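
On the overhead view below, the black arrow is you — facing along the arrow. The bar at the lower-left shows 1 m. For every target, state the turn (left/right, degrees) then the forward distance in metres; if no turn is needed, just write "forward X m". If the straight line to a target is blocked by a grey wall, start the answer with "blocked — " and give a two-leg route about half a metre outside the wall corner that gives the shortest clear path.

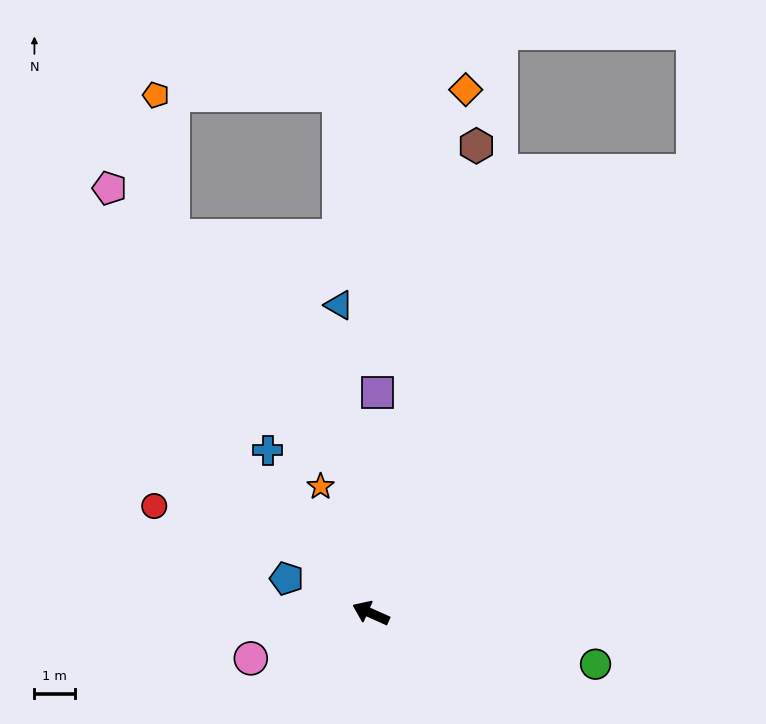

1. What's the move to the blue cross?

turn right 34°, forward 4.8 m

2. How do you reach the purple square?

turn right 68°, forward 5.5 m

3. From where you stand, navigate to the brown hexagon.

turn right 79°, forward 11.9 m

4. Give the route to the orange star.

turn right 44°, forward 3.4 m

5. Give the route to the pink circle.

turn left 45°, forward 3.2 m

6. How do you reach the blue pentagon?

forward 2.3 m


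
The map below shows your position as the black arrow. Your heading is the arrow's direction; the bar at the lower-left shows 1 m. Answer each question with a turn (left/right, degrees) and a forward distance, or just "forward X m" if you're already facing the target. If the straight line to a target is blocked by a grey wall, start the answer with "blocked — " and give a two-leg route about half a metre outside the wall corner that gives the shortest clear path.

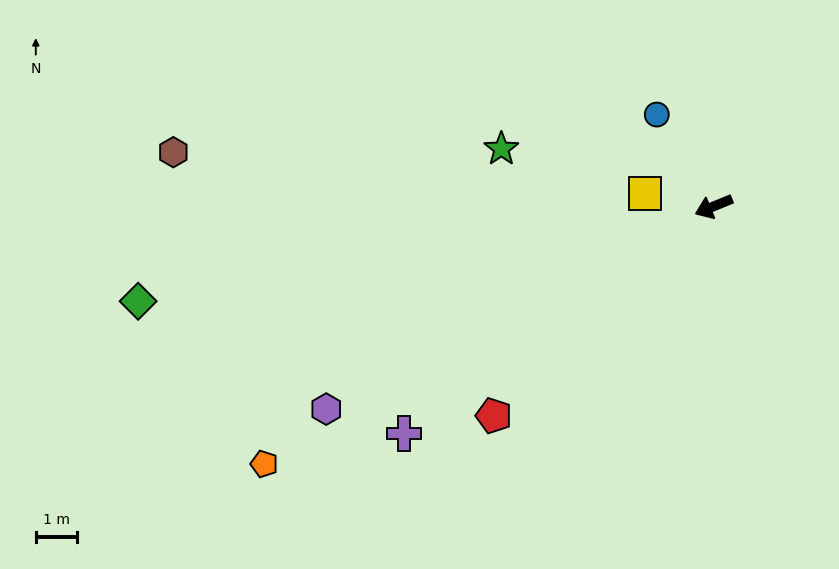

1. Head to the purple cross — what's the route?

turn left 14°, forward 9.4 m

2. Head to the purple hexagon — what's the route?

turn left 5°, forward 10.7 m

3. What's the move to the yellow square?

turn right 33°, forward 1.7 m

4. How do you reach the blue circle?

turn right 80°, forward 2.6 m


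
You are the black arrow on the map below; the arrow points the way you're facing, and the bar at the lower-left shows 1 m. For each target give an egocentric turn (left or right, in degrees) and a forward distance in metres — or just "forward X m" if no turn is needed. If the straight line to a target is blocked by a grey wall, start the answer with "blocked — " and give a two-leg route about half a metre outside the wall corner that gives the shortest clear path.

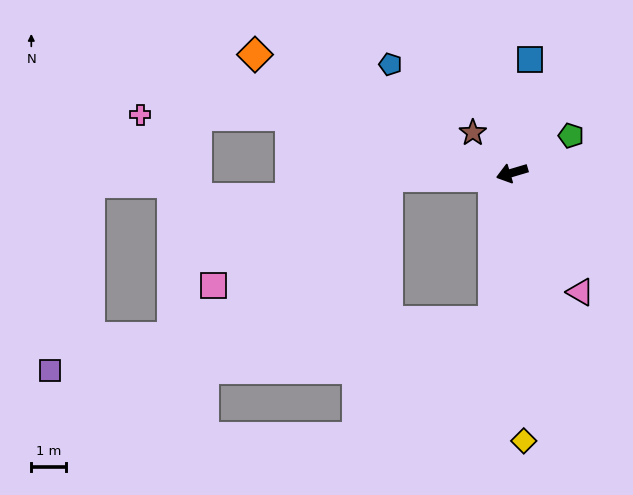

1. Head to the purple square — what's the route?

blocked — turn left 66°, forward 4.3 m, then turn right 76°, forward 12.8 m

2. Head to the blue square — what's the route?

turn right 115°, forward 3.3 m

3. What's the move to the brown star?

turn right 62°, forward 1.6 m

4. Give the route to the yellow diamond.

turn left 76°, forward 7.7 m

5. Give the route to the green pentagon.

turn right 164°, forward 2.0 m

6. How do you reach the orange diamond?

turn right 41°, forward 8.1 m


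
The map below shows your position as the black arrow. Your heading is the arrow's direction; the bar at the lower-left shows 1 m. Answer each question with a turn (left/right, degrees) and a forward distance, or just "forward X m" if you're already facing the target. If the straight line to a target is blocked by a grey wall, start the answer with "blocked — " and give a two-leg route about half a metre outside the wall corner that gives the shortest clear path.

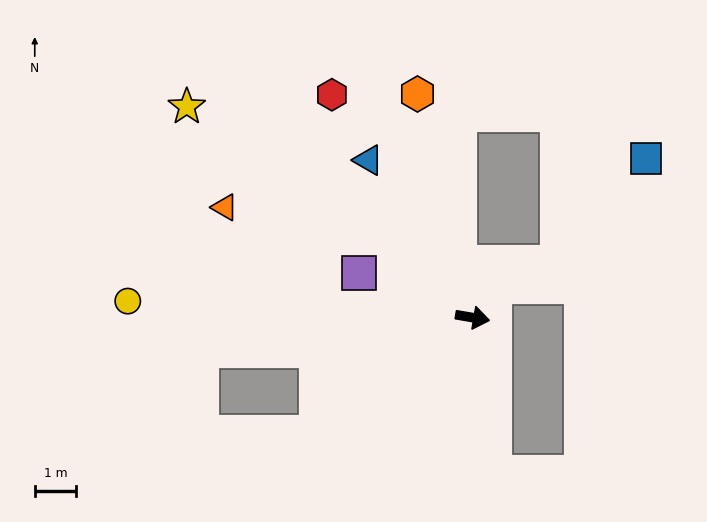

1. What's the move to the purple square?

turn left 168°, forward 2.9 m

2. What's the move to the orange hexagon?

turn left 114°, forward 5.5 m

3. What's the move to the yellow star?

turn left 153°, forward 8.5 m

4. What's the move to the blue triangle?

turn left 133°, forward 4.5 m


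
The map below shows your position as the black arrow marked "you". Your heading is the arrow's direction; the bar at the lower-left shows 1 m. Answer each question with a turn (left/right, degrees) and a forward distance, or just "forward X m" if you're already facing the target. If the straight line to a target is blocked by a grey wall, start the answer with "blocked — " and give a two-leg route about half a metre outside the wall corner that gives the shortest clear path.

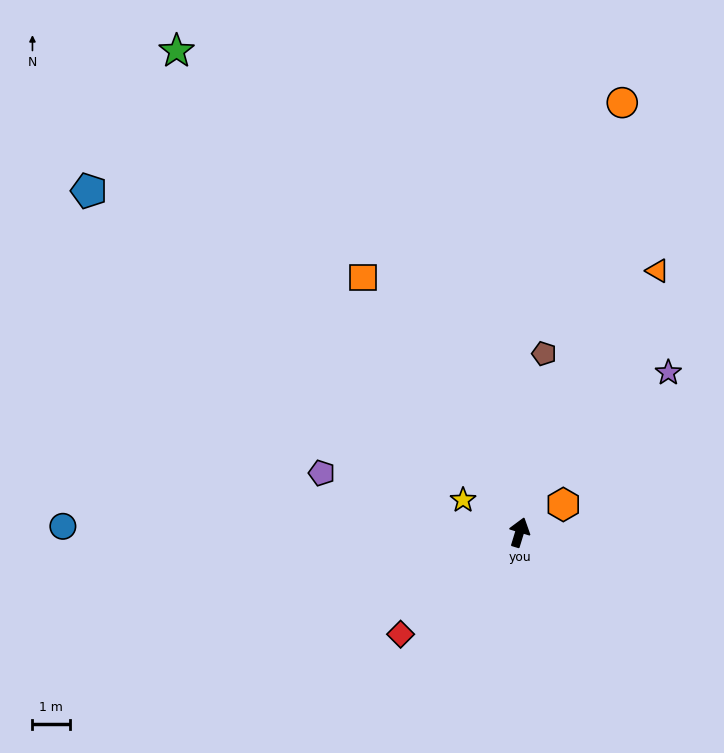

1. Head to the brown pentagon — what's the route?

turn left 9°, forward 4.8 m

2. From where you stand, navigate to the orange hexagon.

turn right 40°, forward 1.4 m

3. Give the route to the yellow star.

turn left 77°, forward 1.7 m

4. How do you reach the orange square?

turn left 49°, forward 8.0 m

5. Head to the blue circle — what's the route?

turn left 106°, forward 12.2 m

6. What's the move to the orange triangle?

turn right 11°, forward 7.9 m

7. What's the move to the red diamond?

turn left 148°, forward 4.2 m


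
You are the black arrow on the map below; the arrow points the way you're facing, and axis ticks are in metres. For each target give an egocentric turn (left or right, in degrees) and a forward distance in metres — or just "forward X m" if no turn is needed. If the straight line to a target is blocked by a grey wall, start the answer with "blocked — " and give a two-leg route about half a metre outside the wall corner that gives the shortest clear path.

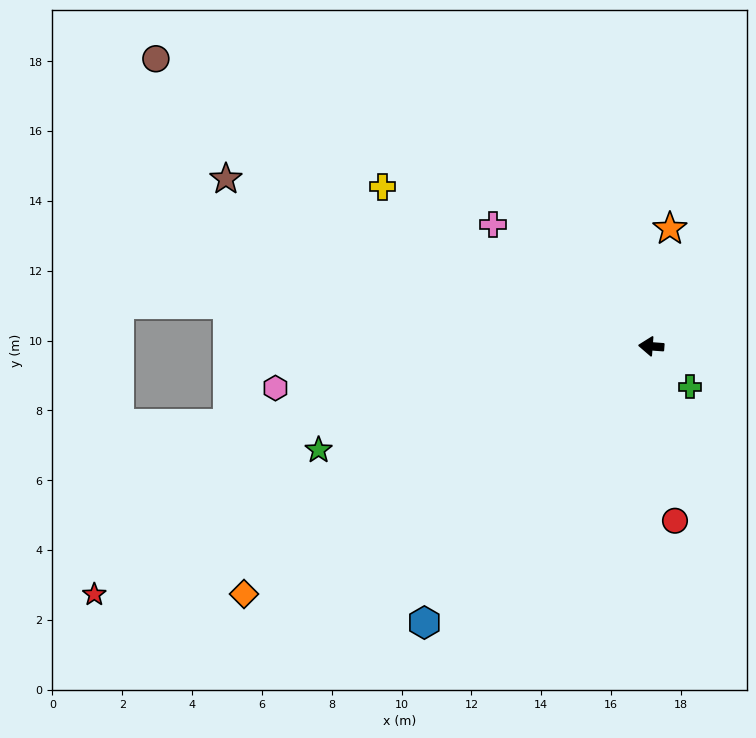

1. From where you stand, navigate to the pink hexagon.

turn left 11°, forward 10.8 m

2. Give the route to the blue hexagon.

turn left 55°, forward 10.2 m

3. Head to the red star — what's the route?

turn left 28°, forward 17.5 m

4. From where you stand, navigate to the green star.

turn left 22°, forward 10.0 m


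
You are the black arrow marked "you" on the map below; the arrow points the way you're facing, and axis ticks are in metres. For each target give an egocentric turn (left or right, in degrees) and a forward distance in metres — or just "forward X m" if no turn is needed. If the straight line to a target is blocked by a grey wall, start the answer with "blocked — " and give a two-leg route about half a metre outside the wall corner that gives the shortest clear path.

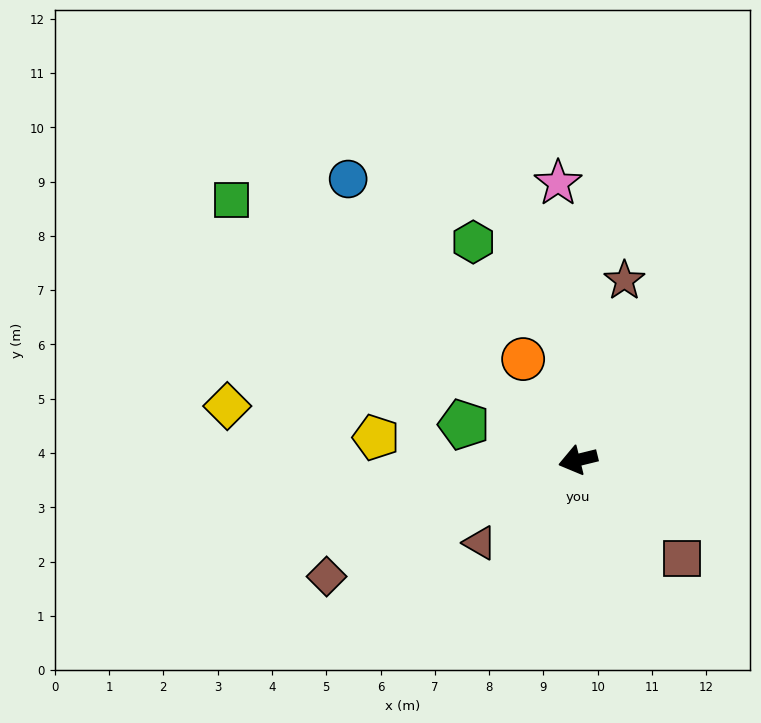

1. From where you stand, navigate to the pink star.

turn right 100°, forward 5.1 m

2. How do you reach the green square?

turn right 51°, forward 8.0 m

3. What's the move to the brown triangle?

turn left 26°, forward 2.4 m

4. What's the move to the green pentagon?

turn right 31°, forward 2.2 m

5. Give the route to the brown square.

turn left 123°, forward 2.6 m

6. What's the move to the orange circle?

turn right 75°, forward 2.1 m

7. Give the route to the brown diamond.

turn left 11°, forward 5.1 m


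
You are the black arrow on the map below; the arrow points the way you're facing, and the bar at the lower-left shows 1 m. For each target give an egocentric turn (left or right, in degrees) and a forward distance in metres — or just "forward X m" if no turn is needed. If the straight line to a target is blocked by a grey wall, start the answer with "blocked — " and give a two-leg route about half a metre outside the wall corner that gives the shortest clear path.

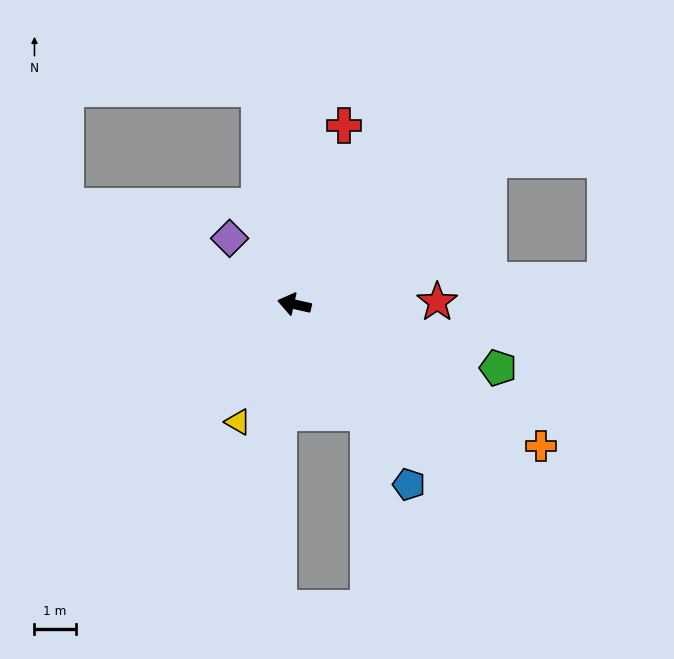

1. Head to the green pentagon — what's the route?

turn left 175°, forward 5.2 m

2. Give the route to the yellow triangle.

turn left 77°, forward 3.2 m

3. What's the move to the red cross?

turn right 93°, forward 4.5 m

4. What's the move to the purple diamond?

turn right 33°, forward 2.2 m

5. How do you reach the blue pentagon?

turn left 135°, forward 5.2 m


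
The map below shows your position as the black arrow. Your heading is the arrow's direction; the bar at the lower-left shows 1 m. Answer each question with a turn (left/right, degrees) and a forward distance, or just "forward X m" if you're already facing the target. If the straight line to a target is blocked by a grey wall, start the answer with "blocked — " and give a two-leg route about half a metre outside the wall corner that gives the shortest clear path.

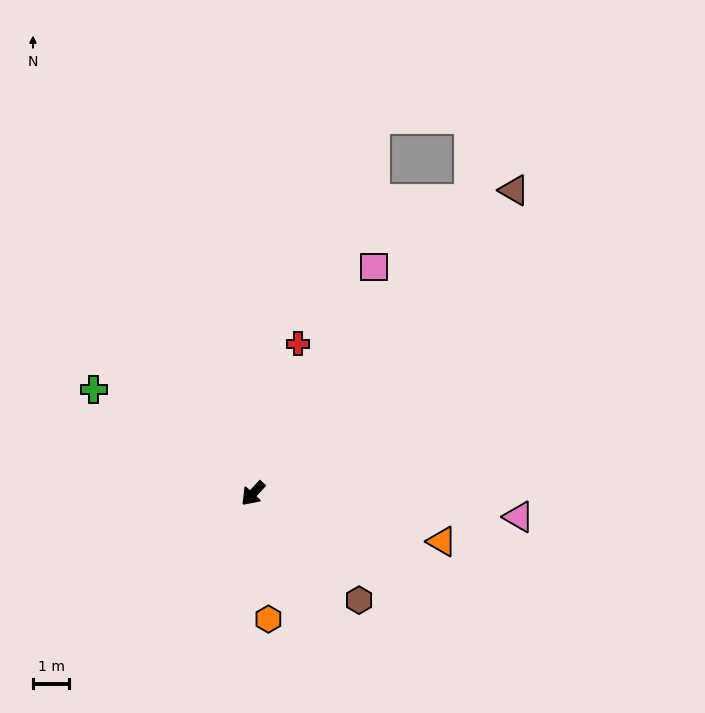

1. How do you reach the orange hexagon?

turn left 50°, forward 3.5 m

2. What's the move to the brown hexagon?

turn left 88°, forward 4.1 m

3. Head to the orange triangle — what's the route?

turn left 118°, forward 5.4 m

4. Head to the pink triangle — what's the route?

turn left 128°, forward 7.3 m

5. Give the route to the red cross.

turn right 154°, forward 4.3 m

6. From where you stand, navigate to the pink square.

turn right 165°, forward 7.1 m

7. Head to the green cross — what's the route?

turn right 80°, forward 5.2 m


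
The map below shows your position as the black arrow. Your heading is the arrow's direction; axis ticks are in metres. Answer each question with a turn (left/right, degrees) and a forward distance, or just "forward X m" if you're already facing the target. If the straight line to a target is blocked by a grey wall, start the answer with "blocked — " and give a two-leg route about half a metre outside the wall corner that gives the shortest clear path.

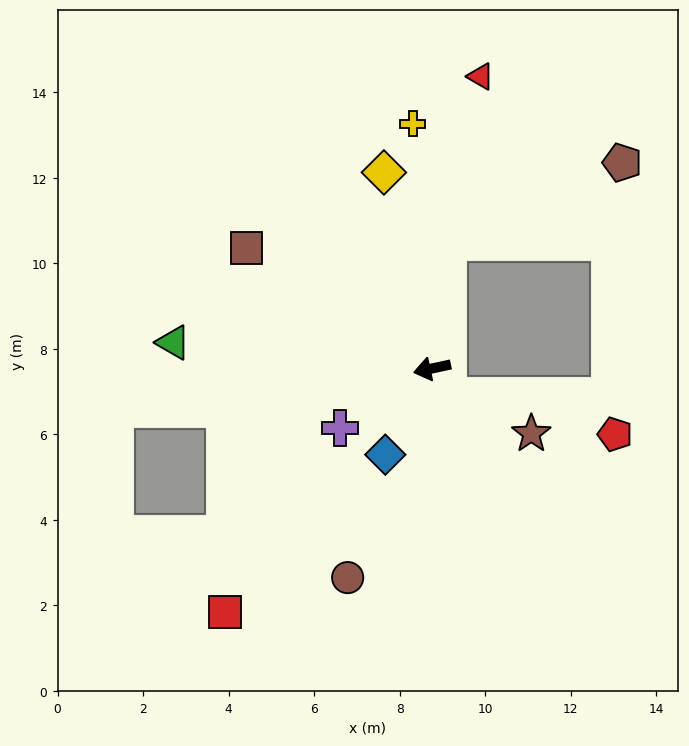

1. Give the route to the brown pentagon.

blocked — turn right 110°, forward 3.0 m, then turn right 57°, forward 4.5 m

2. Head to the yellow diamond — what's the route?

turn right 88°, forward 4.7 m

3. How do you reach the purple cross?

turn left 21°, forward 2.6 m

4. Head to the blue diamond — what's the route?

turn left 49°, forward 2.3 m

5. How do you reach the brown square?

turn right 45°, forward 5.2 m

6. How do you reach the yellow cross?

turn right 98°, forward 5.7 m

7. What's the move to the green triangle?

turn right 18°, forward 6.1 m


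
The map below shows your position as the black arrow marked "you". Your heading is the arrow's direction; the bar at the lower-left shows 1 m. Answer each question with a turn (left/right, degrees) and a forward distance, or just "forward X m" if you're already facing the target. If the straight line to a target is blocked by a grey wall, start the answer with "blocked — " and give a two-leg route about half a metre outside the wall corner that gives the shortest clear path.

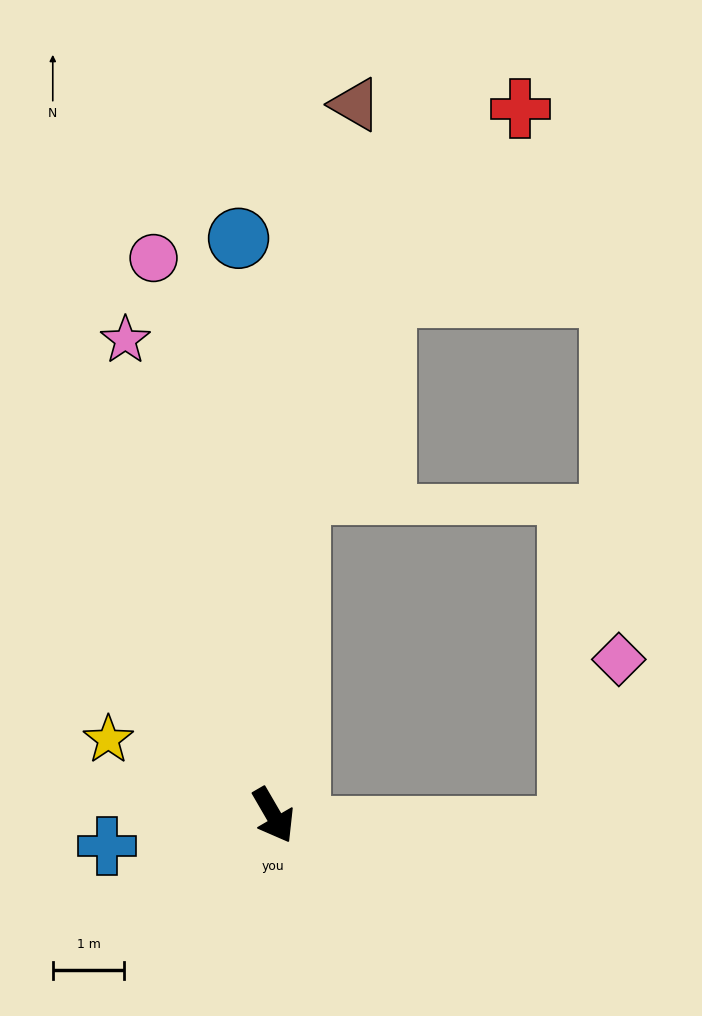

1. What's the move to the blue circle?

turn left 153°, forward 8.1 m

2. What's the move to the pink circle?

turn left 162°, forward 8.0 m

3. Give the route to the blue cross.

turn right 110°, forward 2.4 m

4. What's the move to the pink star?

turn left 167°, forward 7.0 m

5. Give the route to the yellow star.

turn right 145°, forward 2.5 m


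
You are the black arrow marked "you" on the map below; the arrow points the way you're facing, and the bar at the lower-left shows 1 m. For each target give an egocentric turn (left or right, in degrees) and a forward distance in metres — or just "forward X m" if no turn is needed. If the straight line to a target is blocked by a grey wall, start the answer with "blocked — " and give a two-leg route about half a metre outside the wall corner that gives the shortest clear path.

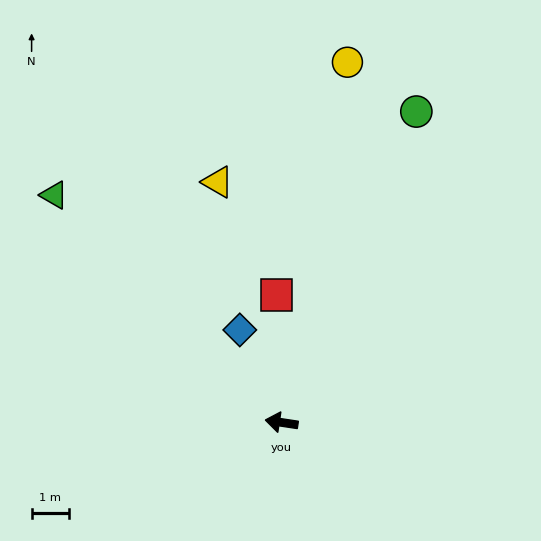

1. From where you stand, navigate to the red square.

turn right 79°, forward 3.4 m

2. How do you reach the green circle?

turn right 105°, forward 9.1 m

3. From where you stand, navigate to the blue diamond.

turn right 57°, forward 2.7 m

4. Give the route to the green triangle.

turn right 36°, forward 8.6 m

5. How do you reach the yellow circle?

turn right 92°, forward 9.8 m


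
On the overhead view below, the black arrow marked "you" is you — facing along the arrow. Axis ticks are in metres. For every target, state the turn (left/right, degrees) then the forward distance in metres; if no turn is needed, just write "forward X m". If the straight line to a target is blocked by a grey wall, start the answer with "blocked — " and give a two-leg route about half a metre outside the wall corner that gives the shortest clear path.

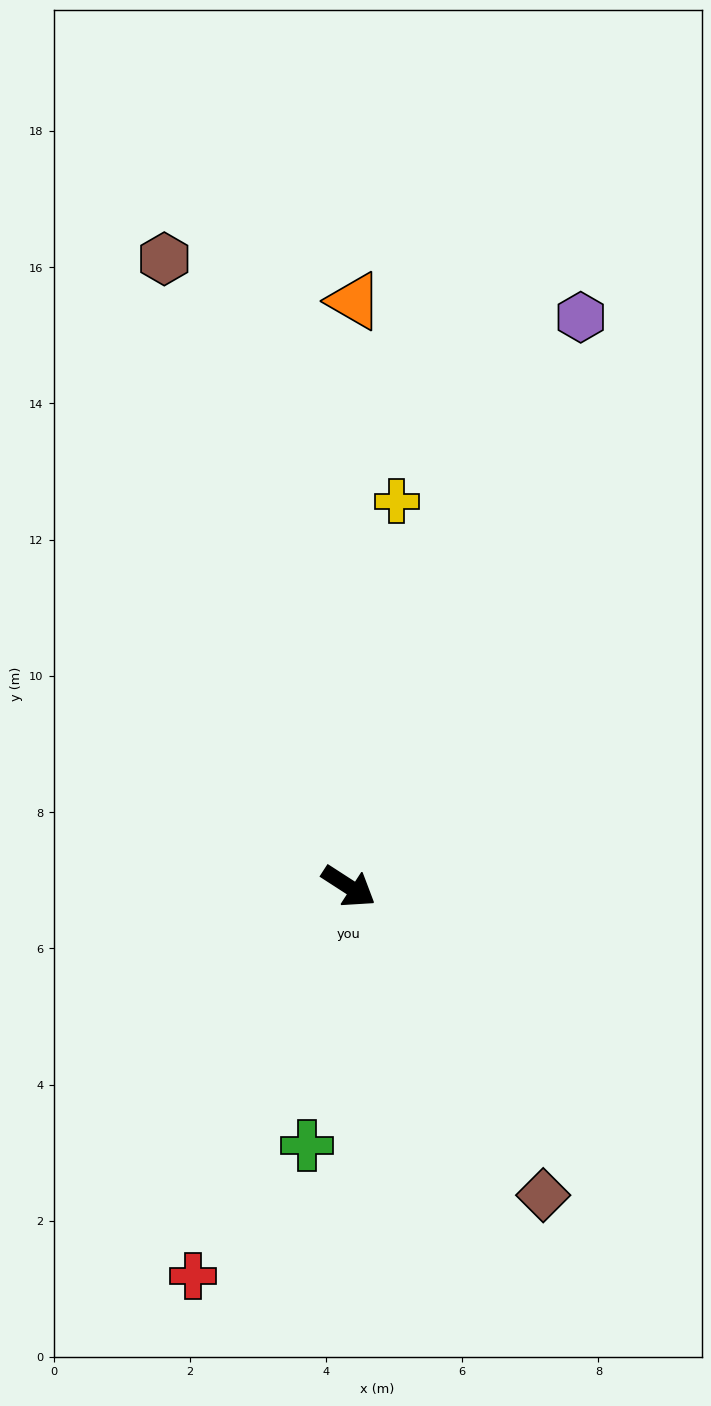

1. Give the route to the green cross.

turn right 66°, forward 3.9 m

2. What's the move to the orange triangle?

turn left 122°, forward 8.6 m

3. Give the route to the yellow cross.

turn left 116°, forward 5.7 m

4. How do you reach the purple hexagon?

turn left 101°, forward 9.0 m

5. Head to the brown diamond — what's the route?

turn right 25°, forward 5.4 m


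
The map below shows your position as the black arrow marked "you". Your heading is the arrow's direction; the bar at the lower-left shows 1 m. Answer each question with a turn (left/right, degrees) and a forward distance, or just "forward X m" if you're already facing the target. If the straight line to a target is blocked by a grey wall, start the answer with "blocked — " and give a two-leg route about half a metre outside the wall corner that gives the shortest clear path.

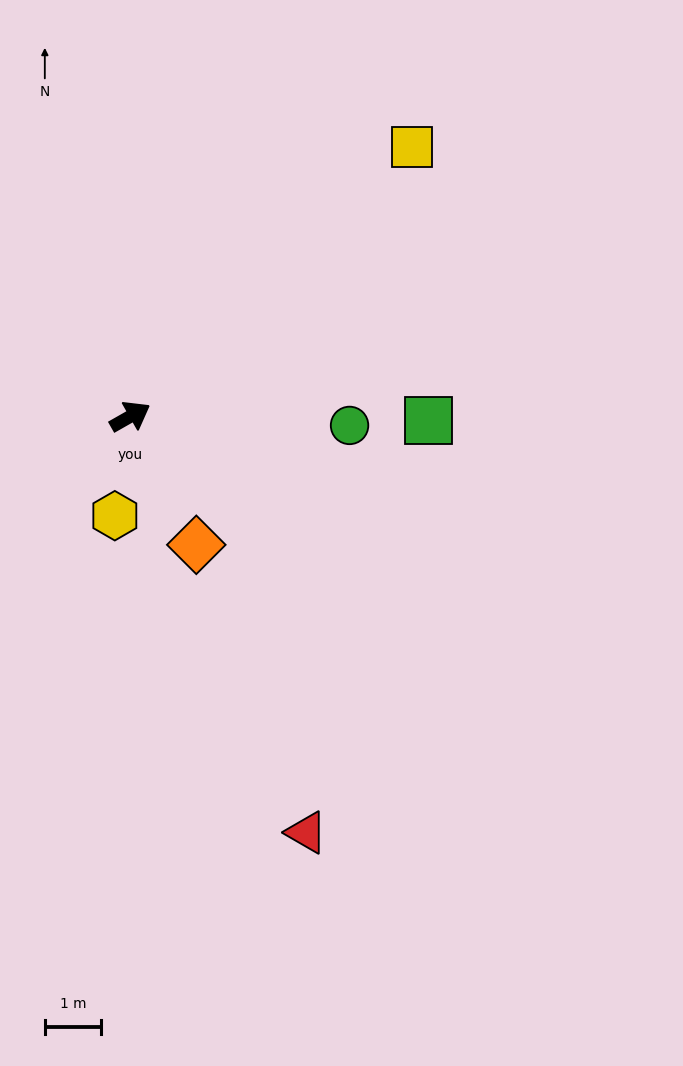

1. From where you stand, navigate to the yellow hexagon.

turn right 128°, forward 1.8 m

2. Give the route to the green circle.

turn right 32°, forward 3.9 m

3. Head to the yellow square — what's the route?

turn left 14°, forward 6.9 m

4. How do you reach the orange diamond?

turn right 92°, forward 2.6 m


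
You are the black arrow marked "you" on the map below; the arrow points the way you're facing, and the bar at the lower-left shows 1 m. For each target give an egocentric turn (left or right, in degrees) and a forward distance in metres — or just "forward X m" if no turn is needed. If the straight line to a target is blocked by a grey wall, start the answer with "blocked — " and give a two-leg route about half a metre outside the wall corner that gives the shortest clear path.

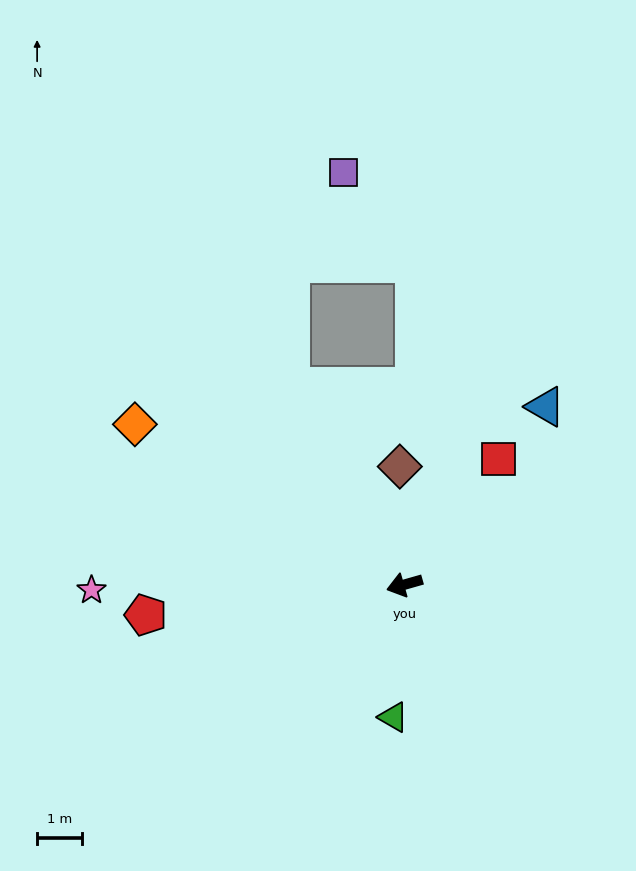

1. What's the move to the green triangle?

turn left 69°, forward 3.0 m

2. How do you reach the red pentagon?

turn right 9°, forward 5.8 m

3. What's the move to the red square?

turn right 143°, forward 3.5 m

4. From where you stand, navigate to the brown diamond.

turn right 104°, forward 2.7 m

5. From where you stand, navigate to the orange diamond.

turn right 47°, forward 7.0 m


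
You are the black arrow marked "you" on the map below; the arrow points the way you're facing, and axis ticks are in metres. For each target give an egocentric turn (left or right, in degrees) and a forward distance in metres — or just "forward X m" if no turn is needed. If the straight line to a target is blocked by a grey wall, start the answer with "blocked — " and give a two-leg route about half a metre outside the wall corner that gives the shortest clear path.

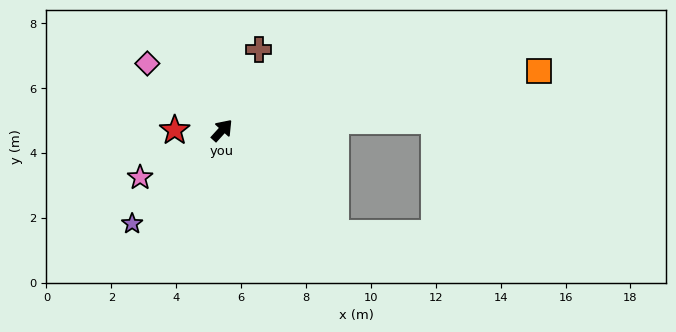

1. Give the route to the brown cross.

turn left 18°, forward 2.7 m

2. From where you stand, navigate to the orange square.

turn right 37°, forward 9.9 m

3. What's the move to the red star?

turn left 132°, forward 1.5 m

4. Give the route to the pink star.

turn left 162°, forward 2.9 m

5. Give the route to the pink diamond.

turn left 90°, forward 3.1 m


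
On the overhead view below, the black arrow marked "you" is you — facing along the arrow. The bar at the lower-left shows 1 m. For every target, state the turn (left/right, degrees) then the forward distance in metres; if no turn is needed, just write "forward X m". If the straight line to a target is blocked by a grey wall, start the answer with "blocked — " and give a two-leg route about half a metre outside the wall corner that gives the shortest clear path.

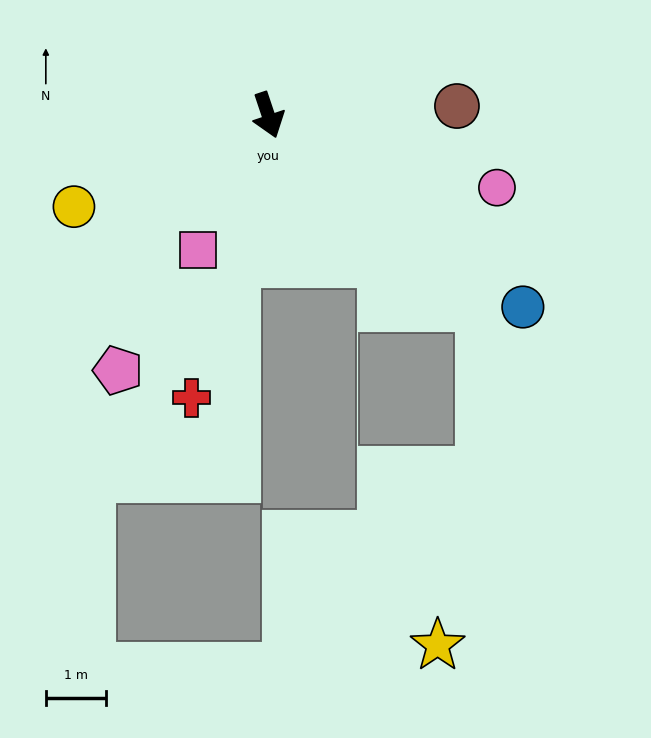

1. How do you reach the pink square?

turn right 46°, forward 2.5 m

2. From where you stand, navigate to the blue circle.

turn left 34°, forward 5.3 m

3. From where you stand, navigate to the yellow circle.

turn right 83°, forward 3.6 m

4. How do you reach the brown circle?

turn left 74°, forward 3.2 m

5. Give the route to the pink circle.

turn left 54°, forward 4.0 m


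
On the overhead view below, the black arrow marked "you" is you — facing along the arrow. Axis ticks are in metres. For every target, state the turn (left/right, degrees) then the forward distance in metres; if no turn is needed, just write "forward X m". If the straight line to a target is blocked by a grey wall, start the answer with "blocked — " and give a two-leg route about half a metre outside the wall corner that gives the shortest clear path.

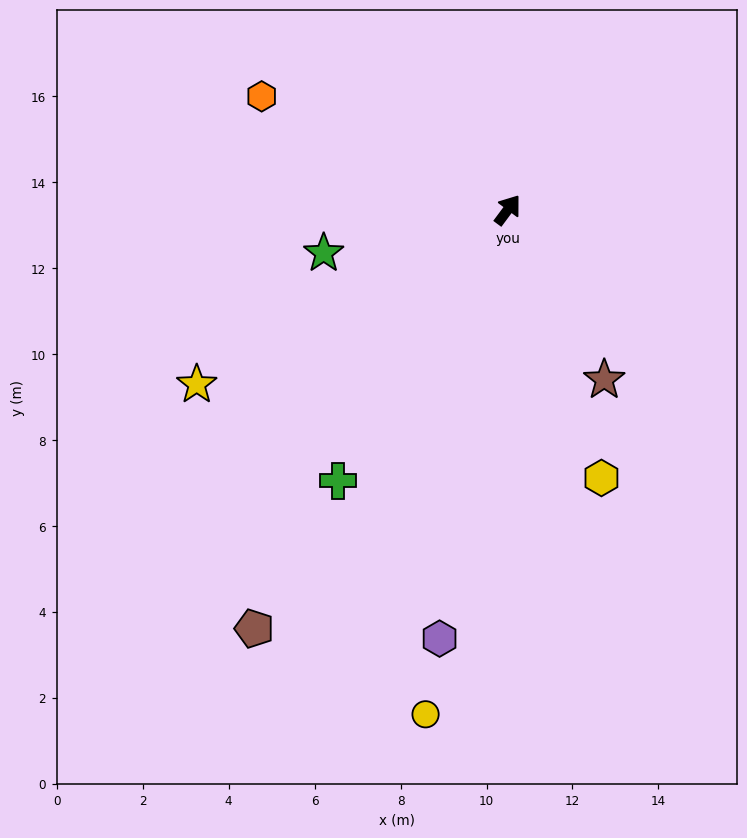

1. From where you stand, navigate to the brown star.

turn right 114°, forward 4.5 m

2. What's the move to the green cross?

turn right 175°, forward 7.4 m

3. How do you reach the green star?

turn left 140°, forward 4.4 m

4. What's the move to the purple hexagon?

turn right 152°, forward 10.1 m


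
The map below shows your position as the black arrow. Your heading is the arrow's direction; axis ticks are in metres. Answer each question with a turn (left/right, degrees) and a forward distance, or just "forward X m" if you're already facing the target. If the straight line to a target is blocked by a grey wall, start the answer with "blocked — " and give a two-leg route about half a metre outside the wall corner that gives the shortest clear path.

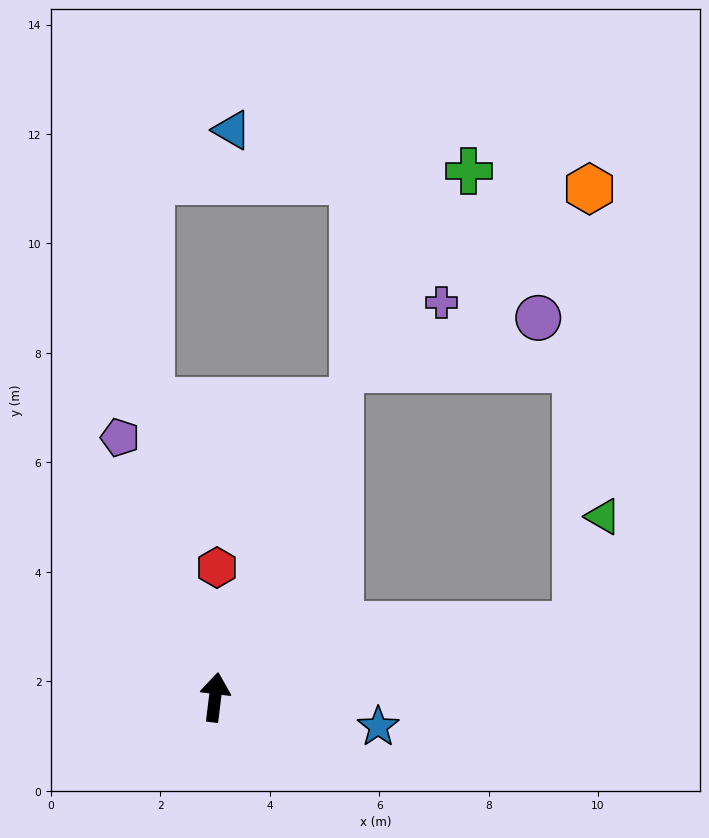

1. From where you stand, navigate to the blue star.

turn right 93°, forward 3.0 m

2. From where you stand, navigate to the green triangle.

blocked — turn right 72°, forward 6.7 m, then turn left 65°, forward 2.0 m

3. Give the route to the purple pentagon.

turn left 27°, forward 5.1 m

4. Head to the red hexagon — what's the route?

turn left 6°, forward 2.4 m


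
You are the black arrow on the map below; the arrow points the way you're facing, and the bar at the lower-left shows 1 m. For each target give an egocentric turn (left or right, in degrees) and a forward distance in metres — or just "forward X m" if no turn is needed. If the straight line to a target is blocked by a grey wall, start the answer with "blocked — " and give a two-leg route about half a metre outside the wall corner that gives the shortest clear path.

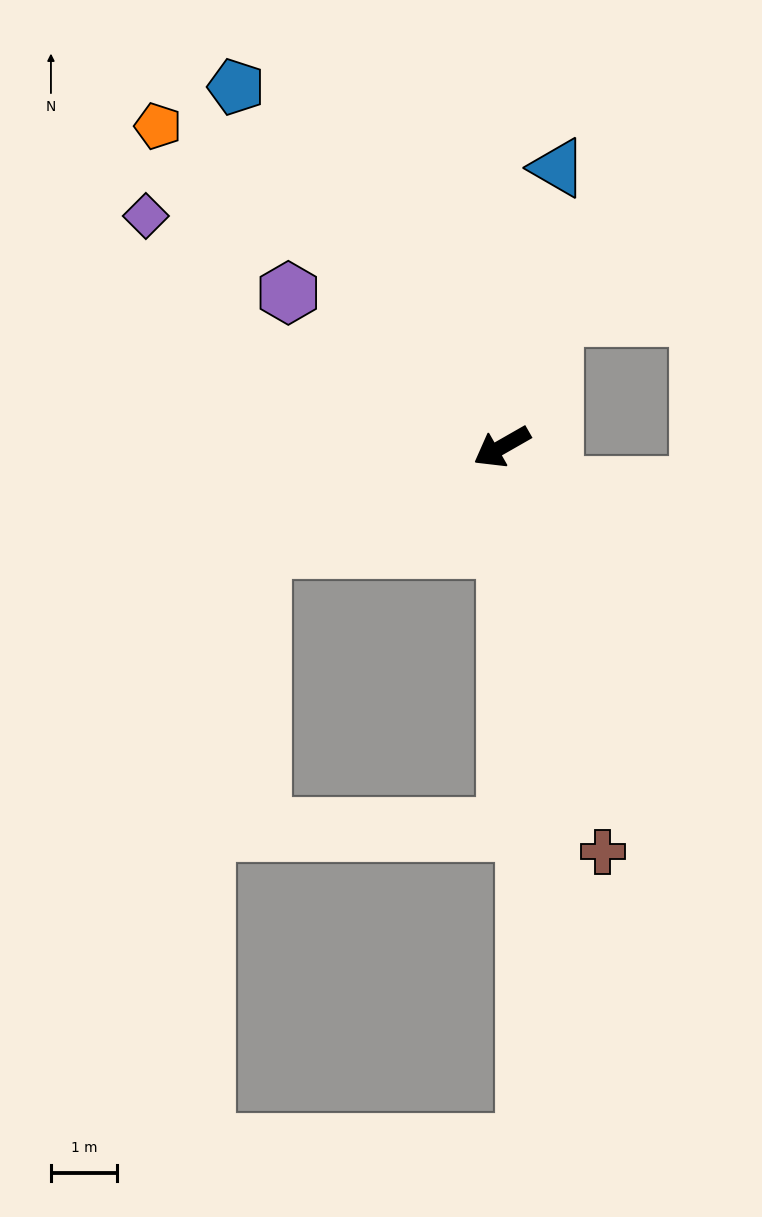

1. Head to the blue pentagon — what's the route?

turn right 83°, forward 6.7 m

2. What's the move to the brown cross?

turn left 74°, forward 6.3 m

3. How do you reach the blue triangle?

turn right 131°, forward 4.3 m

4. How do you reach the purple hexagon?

turn right 66°, forward 4.0 m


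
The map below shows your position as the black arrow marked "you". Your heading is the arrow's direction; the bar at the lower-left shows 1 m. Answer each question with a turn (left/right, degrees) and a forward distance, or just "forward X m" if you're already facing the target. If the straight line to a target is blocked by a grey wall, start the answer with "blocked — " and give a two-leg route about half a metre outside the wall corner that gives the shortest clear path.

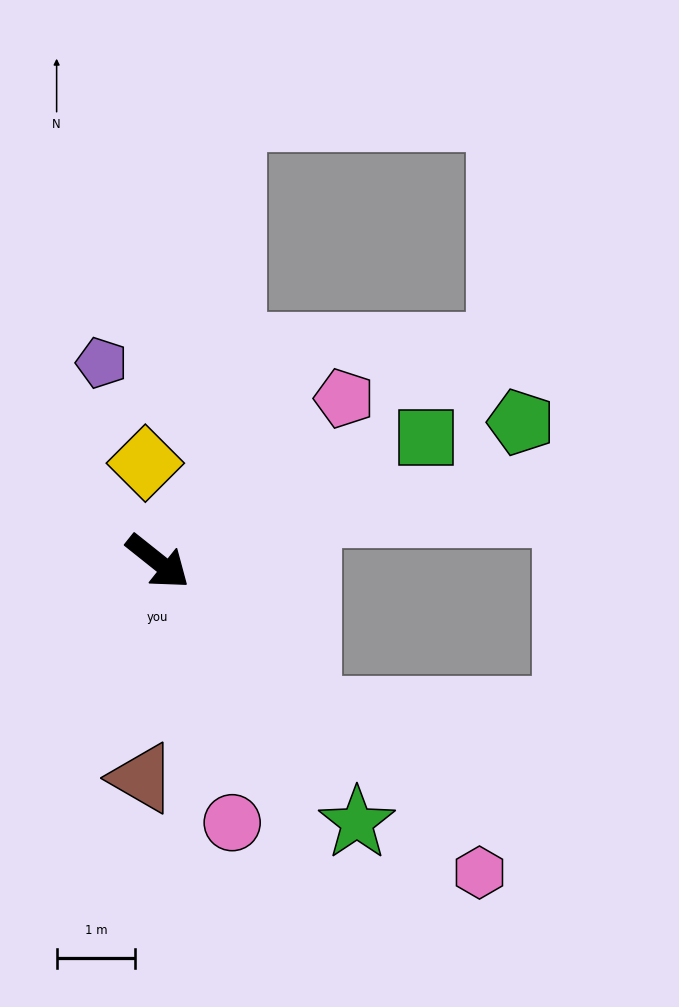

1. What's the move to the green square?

turn left 63°, forward 3.7 m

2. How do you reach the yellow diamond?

turn left 136°, forward 1.3 m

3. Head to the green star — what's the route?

turn right 14°, forward 4.2 m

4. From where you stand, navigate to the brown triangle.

turn right 56°, forward 2.8 m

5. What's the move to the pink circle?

turn right 36°, forward 3.4 m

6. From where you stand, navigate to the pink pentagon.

turn left 80°, forward 3.1 m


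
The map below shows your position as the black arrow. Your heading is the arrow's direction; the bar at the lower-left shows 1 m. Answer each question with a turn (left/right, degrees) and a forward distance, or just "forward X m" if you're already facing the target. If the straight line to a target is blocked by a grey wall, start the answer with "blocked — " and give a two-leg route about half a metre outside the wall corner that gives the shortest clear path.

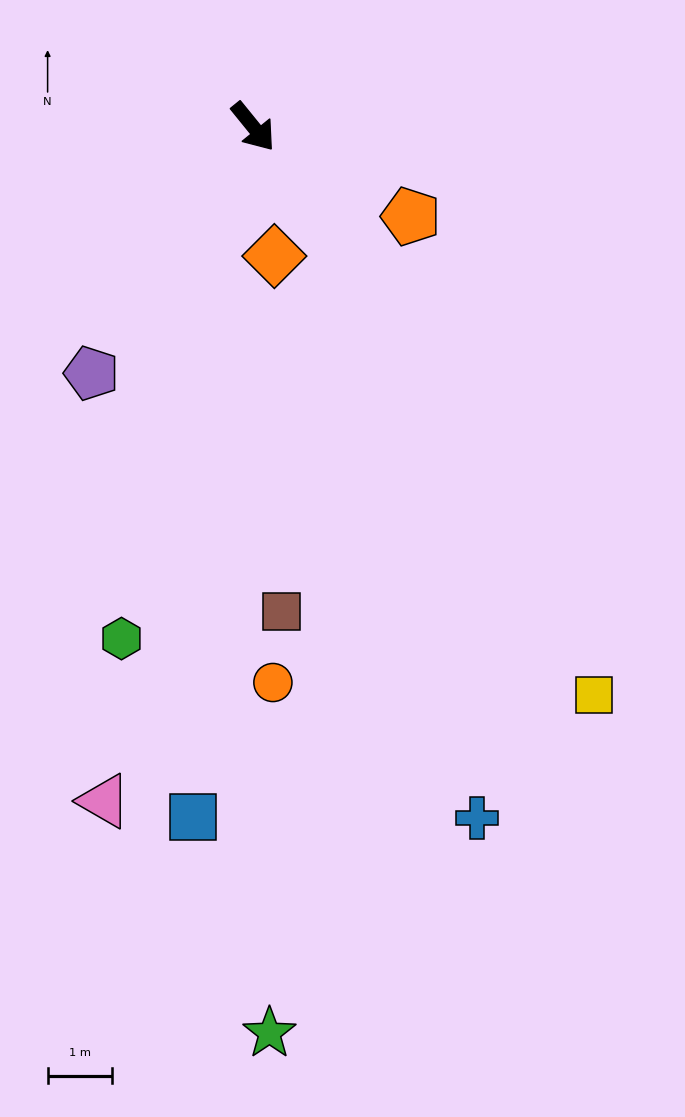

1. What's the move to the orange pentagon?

turn left 21°, forward 2.8 m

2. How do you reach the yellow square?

turn right 8°, forward 10.3 m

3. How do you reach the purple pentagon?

turn right 72°, forward 4.6 m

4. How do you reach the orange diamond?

turn right 30°, forward 2.0 m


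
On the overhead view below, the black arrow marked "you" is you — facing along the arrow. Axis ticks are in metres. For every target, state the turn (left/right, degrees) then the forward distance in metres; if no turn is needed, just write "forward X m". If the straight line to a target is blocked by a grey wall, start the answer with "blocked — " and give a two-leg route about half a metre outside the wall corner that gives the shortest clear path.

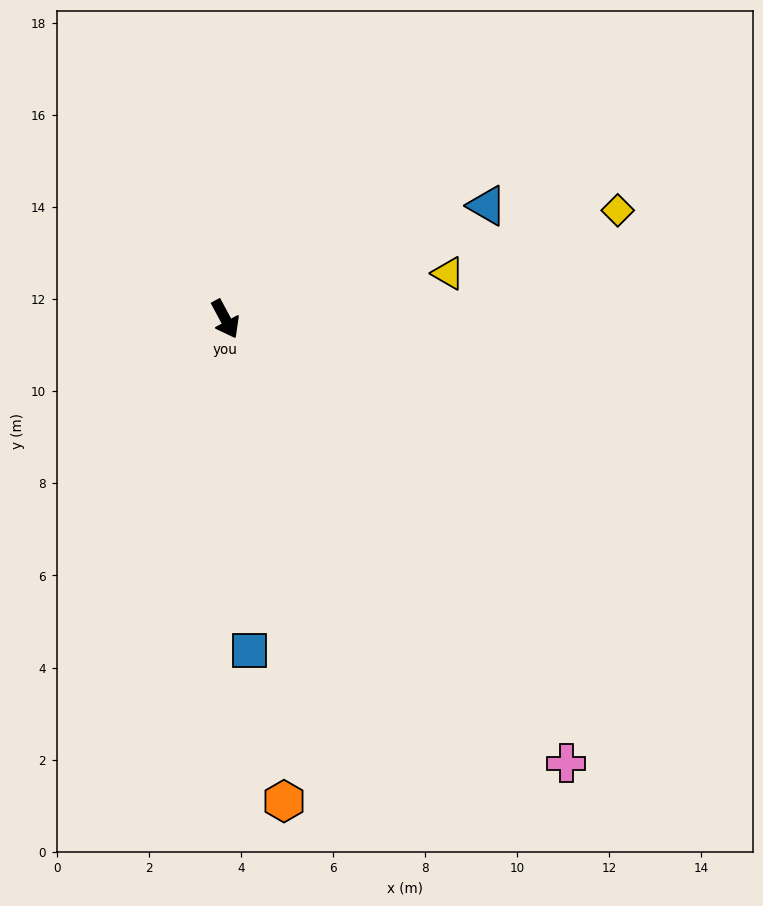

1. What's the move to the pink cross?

turn left 9°, forward 12.2 m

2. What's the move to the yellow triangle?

turn left 73°, forward 4.9 m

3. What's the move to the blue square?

turn right 24°, forward 7.2 m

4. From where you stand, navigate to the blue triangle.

turn left 85°, forward 6.2 m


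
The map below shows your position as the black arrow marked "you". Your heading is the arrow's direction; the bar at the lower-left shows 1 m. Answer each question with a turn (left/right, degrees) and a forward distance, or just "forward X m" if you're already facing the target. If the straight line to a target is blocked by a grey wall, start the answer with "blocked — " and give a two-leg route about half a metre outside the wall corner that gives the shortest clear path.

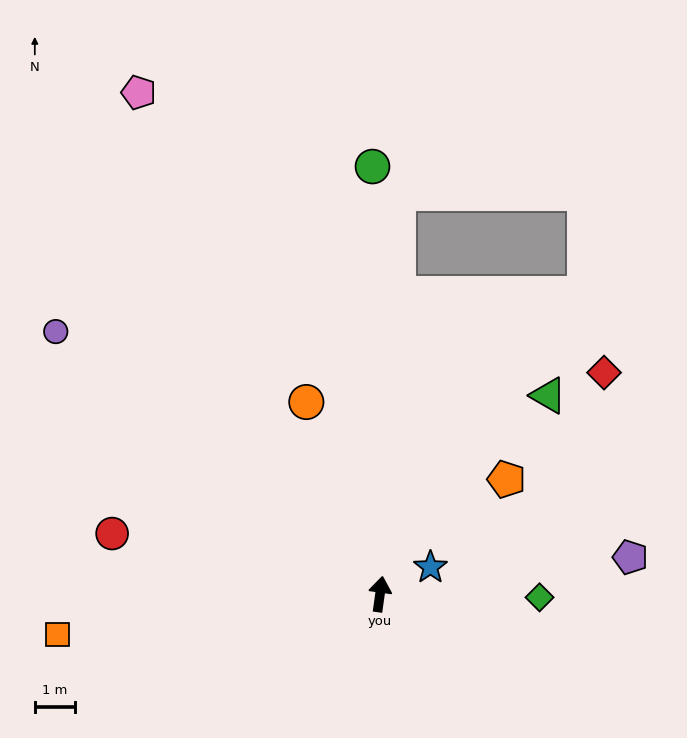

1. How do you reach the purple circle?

turn left 59°, forward 10.3 m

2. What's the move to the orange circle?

turn left 29°, forward 5.1 m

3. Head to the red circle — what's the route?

turn left 85°, forward 6.8 m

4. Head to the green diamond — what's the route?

turn right 83°, forward 3.9 m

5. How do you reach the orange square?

turn left 105°, forward 8.0 m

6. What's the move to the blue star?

turn right 54°, forward 1.4 m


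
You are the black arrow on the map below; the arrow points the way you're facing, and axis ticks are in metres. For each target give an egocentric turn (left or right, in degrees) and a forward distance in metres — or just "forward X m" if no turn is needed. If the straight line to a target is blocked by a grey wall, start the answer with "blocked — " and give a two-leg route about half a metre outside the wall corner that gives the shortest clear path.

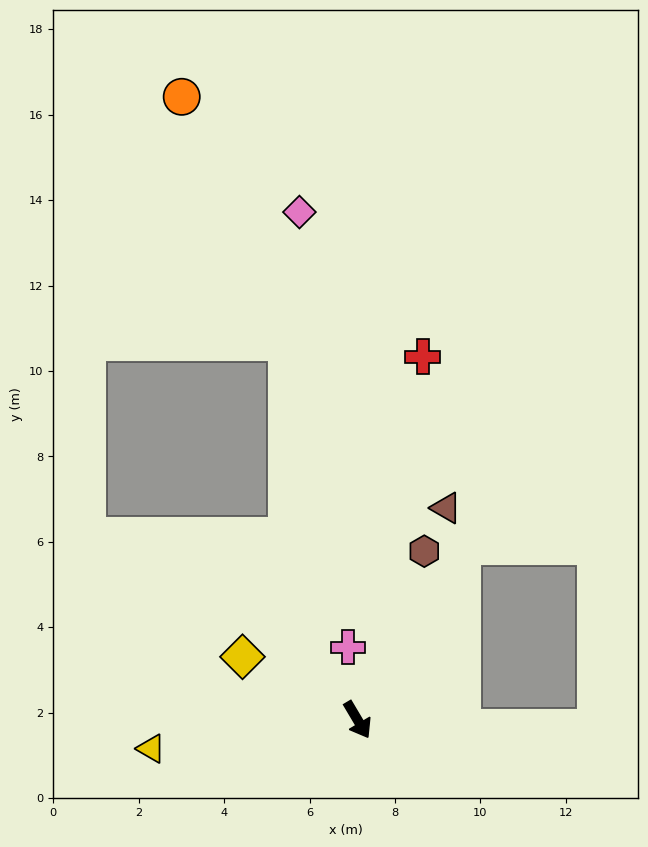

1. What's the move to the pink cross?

turn left 157°, forward 1.7 m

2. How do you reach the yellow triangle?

turn right 113°, forward 4.9 m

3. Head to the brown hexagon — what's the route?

turn left 128°, forward 4.2 m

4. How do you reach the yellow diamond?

turn right 149°, forward 3.1 m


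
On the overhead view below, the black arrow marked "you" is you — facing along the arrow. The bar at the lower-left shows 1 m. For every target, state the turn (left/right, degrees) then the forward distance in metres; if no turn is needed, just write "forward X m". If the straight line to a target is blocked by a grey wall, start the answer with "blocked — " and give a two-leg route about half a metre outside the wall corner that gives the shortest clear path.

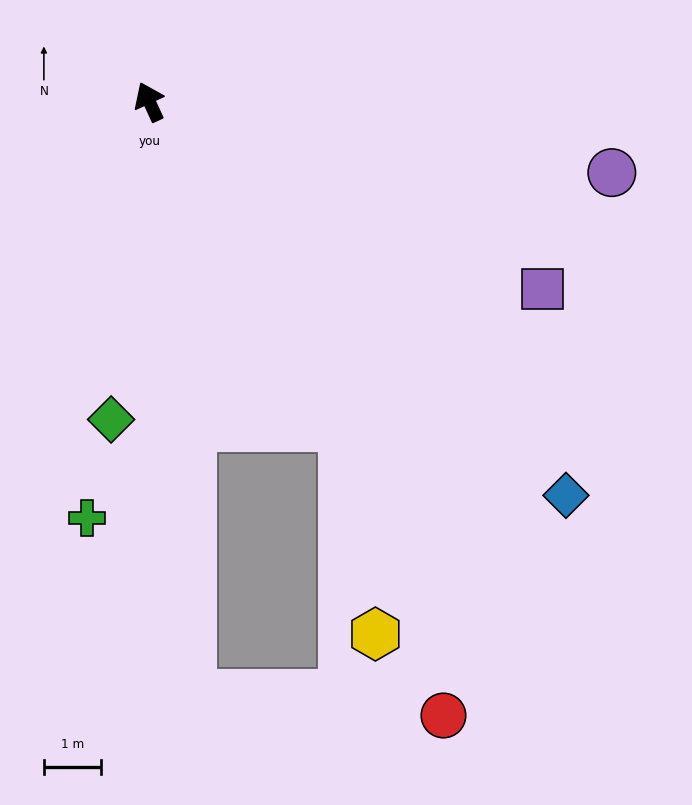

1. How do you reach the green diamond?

turn left 149°, forward 5.6 m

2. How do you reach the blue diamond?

turn right 158°, forward 10.0 m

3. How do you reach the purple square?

turn right 140°, forward 7.6 m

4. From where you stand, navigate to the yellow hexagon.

blocked — turn right 174°, forward 6.6 m, then turn right 22°, forward 3.7 m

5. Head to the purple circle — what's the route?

turn right 123°, forward 8.2 m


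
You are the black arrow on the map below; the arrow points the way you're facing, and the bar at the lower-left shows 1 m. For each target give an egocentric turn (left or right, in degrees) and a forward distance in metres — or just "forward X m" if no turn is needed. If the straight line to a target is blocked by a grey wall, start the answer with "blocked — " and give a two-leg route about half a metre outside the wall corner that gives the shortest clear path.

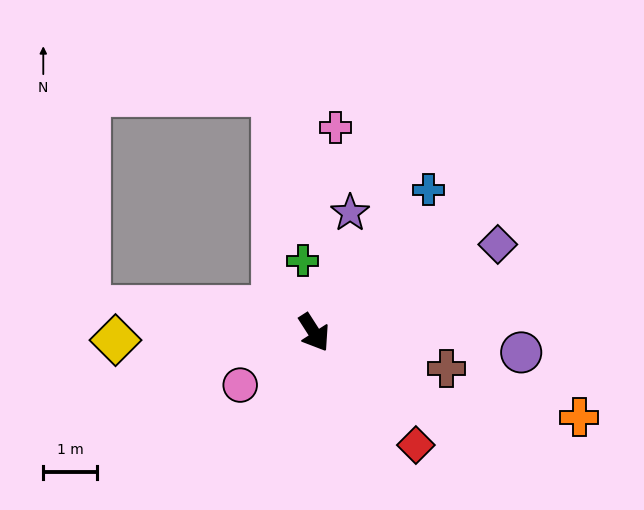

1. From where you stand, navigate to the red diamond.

turn left 9°, forward 2.8 m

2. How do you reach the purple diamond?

turn left 83°, forward 3.8 m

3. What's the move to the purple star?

turn left 131°, forward 2.3 m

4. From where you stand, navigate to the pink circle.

turn right 87°, forward 1.7 m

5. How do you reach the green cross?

turn left 156°, forward 1.4 m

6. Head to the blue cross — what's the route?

turn left 109°, forward 3.4 m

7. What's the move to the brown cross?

turn left 42°, forward 2.6 m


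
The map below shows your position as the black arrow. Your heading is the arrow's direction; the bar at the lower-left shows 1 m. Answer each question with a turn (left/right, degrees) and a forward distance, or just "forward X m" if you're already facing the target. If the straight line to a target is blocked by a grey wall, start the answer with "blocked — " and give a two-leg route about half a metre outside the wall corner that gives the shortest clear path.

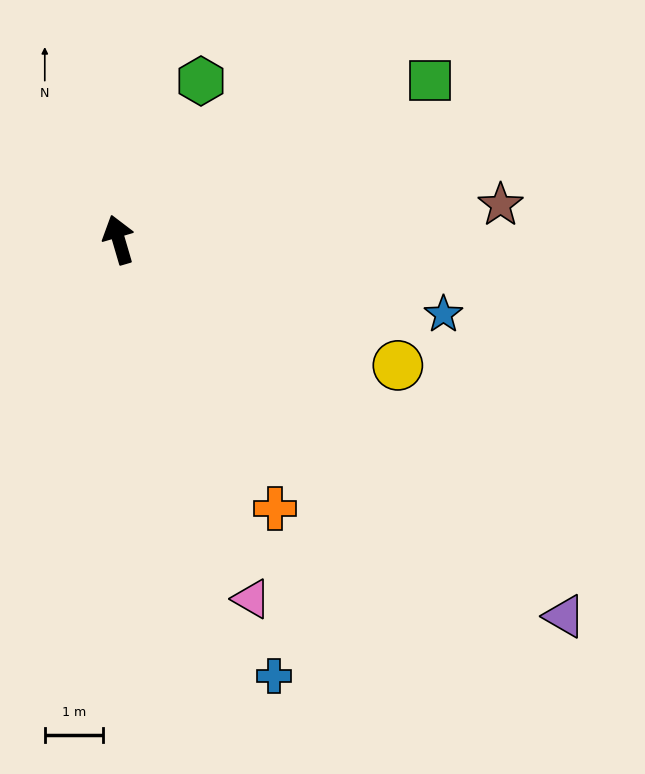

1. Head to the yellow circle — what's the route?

turn right 131°, forward 5.3 m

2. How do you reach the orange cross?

turn right 166°, forward 5.4 m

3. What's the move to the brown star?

turn right 101°, forward 6.6 m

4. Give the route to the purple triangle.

turn right 147°, forward 10.1 m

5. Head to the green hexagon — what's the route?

turn right 44°, forward 3.1 m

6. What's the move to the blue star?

turn right 119°, forward 5.8 m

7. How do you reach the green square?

turn right 79°, forward 6.0 m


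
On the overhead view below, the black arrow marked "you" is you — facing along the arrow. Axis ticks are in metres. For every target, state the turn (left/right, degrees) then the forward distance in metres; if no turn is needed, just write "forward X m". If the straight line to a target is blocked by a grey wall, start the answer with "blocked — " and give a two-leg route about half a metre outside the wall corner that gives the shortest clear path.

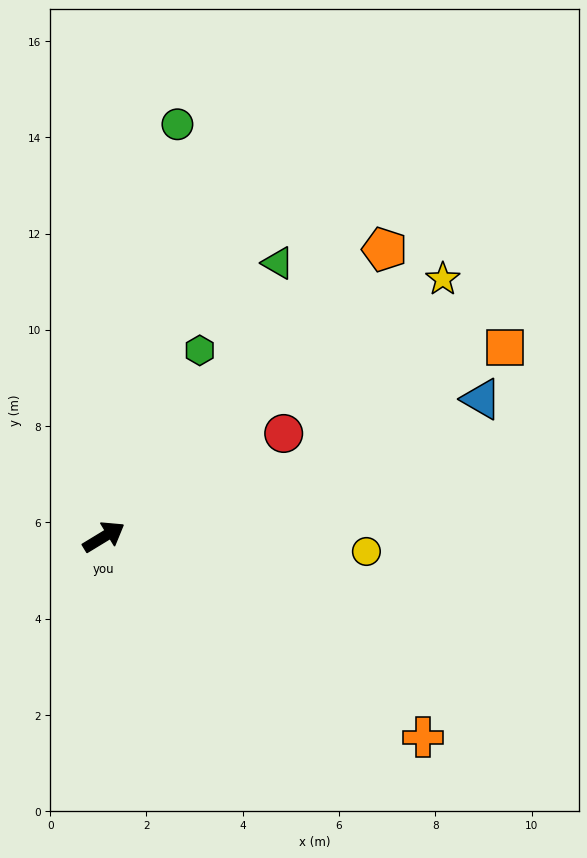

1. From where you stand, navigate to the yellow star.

turn left 6°, forward 8.8 m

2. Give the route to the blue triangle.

turn right 11°, forward 8.3 m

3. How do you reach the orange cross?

turn right 63°, forward 7.8 m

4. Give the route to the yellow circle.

turn right 35°, forward 5.5 m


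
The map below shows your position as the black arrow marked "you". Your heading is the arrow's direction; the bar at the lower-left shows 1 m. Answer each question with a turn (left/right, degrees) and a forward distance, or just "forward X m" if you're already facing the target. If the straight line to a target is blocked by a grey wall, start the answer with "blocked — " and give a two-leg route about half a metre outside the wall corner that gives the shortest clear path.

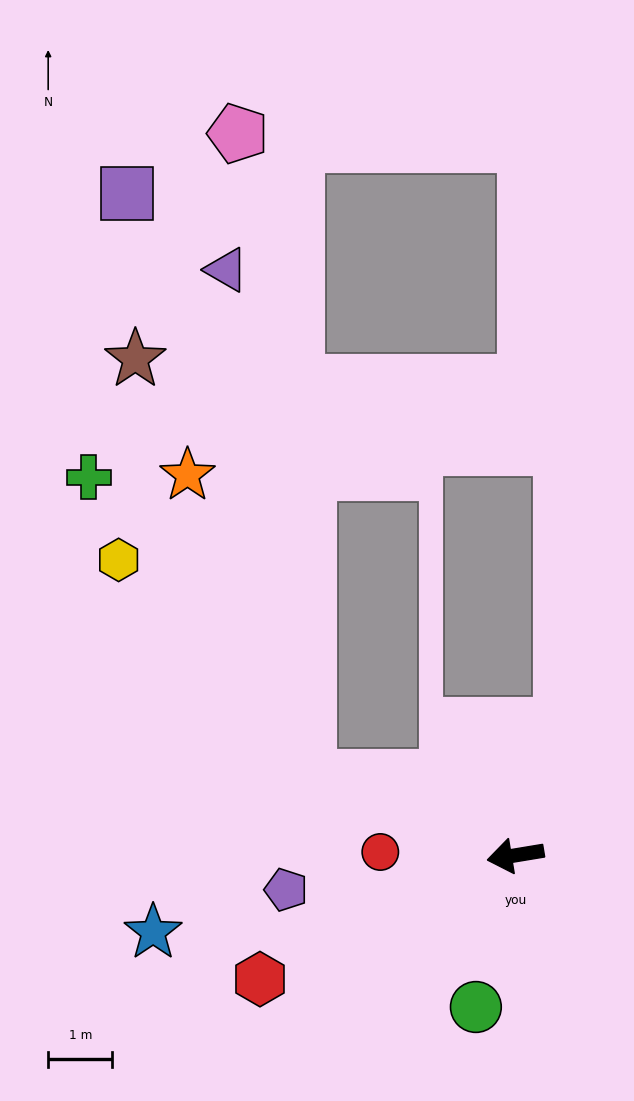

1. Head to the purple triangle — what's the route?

blocked — turn right 30°, forward 3.5 m, then turn right 60°, forward 8.0 m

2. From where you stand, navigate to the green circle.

turn left 66°, forward 2.4 m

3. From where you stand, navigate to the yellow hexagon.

blocked — turn right 30°, forward 3.5 m, then turn right 28°, forward 4.5 m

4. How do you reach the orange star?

blocked — turn right 30°, forward 3.5 m, then turn right 47°, forward 5.1 m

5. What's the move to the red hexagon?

turn left 16°, forward 4.4 m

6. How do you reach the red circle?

turn right 11°, forward 2.1 m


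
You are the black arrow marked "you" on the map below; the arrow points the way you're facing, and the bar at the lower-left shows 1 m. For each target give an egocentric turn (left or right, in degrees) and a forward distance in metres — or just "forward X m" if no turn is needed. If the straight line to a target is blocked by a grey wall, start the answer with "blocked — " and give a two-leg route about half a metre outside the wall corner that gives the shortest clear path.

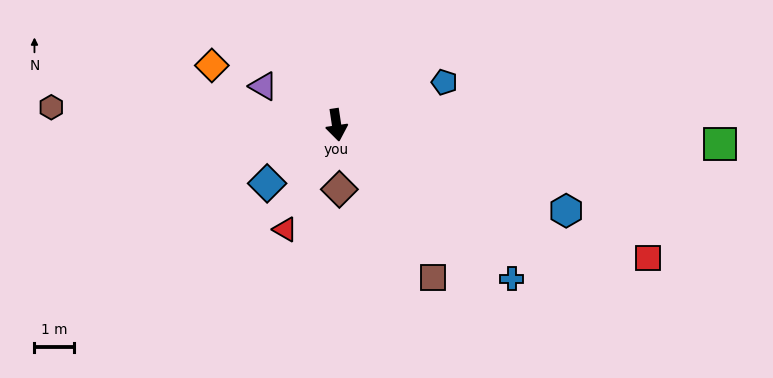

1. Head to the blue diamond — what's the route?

turn right 58°, forward 2.3 m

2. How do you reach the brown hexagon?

turn right 102°, forward 7.3 m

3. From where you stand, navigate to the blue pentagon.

turn left 103°, forward 3.0 m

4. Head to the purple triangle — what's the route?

turn right 126°, forward 2.1 m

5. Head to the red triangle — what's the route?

turn right 35°, forward 3.0 m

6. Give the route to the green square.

turn left 79°, forward 9.8 m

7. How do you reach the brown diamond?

turn right 6°, forward 1.6 m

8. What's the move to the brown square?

turn left 24°, forward 4.6 m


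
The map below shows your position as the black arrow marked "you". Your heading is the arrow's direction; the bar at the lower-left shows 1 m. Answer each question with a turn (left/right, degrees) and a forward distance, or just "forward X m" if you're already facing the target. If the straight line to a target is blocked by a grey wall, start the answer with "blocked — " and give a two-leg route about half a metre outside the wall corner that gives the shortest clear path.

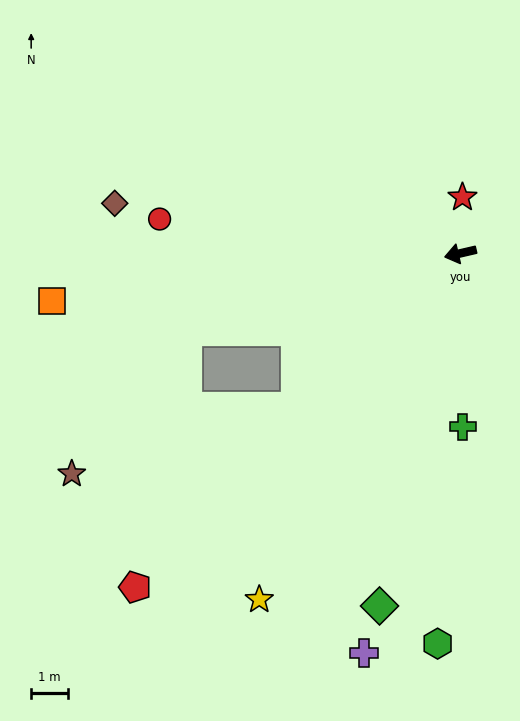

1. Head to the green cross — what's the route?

turn left 78°, forward 4.8 m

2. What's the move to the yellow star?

turn left 47°, forward 11.0 m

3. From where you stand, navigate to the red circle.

turn right 20°, forward 8.3 m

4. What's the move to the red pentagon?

turn left 33°, forward 12.8 m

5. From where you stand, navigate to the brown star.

blocked — turn left 30°, forward 6.2 m, then turn right 27°, forward 6.4 m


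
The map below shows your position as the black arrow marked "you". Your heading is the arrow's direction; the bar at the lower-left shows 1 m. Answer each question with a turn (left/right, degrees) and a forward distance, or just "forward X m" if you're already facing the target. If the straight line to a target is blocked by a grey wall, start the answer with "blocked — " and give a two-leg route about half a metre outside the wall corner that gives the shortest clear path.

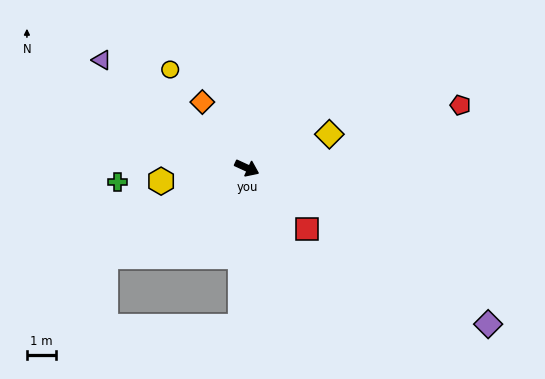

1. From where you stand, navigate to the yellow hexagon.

turn right 147°, forward 3.0 m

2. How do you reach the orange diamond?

turn left 149°, forward 2.7 m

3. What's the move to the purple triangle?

turn left 168°, forward 6.2 m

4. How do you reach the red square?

turn right 21°, forward 2.9 m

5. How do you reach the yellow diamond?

turn left 47°, forward 3.0 m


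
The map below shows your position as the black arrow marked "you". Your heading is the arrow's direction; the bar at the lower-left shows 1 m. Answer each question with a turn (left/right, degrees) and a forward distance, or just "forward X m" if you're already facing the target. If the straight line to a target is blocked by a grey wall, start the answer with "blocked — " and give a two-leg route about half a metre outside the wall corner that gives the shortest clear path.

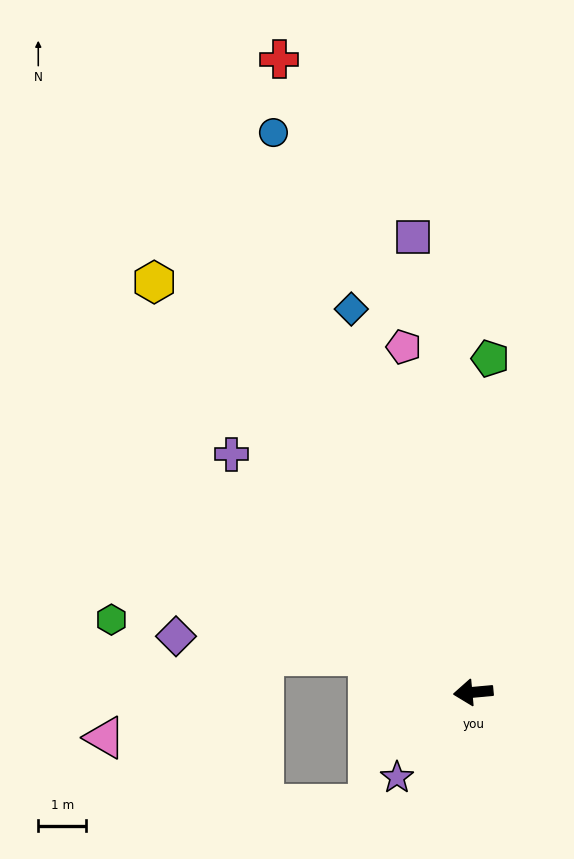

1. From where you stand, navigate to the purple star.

turn left 43°, forward 2.4 m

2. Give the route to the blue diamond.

turn right 78°, forward 8.4 m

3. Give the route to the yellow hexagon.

turn right 57°, forward 10.9 m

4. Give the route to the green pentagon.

turn right 98°, forward 7.0 m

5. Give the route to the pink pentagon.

turn right 84°, forward 7.4 m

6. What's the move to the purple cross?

turn right 50°, forward 7.1 m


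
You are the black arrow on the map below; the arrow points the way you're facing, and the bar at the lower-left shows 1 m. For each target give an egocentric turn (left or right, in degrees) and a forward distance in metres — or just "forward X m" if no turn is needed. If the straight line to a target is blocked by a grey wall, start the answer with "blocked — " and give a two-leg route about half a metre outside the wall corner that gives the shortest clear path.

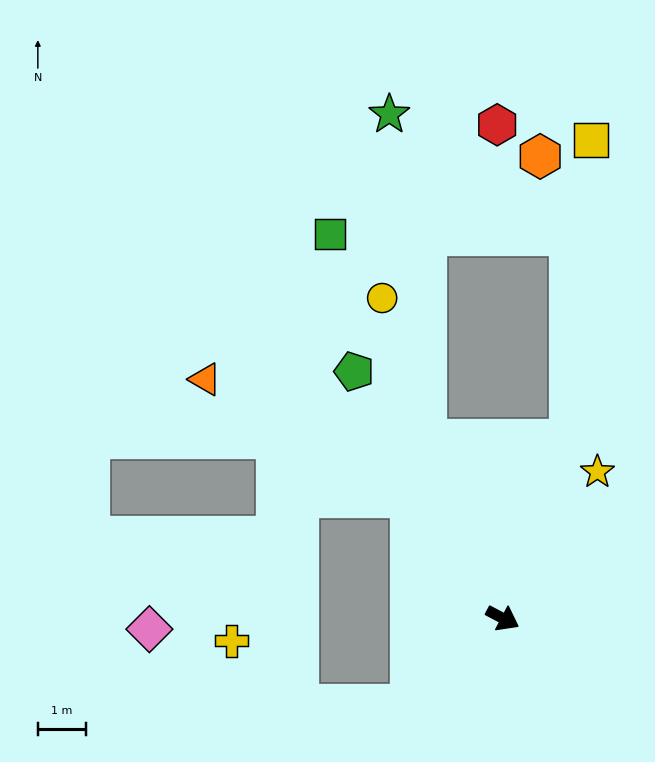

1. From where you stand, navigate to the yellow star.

turn left 85°, forward 3.6 m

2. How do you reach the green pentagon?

turn left 149°, forward 6.0 m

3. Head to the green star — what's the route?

blocked — turn left 141°, forward 4.0 m, then turn right 17°, forward 6.8 m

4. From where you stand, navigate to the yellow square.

blocked — turn left 97°, forward 4.0 m, then turn left 17°, forward 6.2 m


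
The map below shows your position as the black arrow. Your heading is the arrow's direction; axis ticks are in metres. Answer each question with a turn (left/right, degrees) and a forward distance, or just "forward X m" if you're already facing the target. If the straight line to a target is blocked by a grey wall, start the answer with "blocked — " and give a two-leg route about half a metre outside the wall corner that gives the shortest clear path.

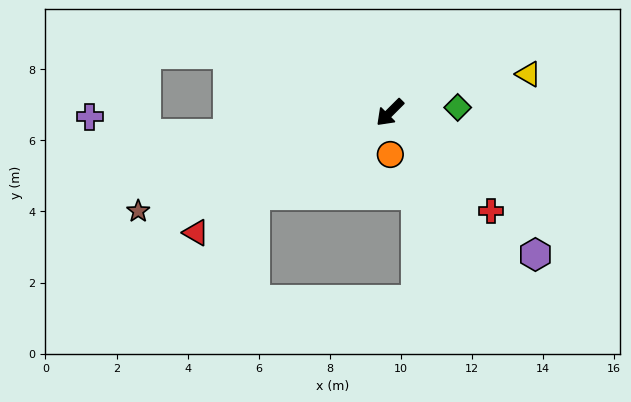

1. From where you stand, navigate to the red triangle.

turn right 13°, forward 6.4 m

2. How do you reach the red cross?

turn left 91°, forward 4.0 m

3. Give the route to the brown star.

turn right 24°, forward 7.6 m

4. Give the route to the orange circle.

turn left 46°, forward 1.2 m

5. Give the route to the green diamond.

turn left 139°, forward 1.9 m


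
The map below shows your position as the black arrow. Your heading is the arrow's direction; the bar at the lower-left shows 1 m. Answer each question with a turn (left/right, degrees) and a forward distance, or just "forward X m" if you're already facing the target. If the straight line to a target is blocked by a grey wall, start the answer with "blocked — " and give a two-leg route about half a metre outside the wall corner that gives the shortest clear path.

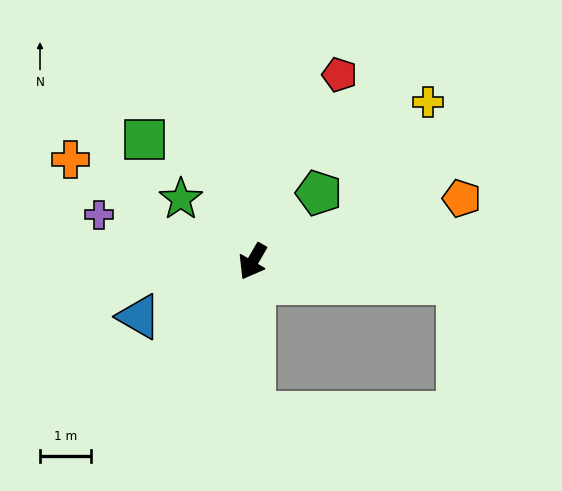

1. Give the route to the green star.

turn right 101°, forward 1.9 m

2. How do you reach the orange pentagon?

turn left 137°, forward 4.3 m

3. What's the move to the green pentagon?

turn left 166°, forward 1.9 m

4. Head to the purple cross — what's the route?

turn right 77°, forward 3.2 m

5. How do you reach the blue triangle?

turn right 34°, forward 2.5 m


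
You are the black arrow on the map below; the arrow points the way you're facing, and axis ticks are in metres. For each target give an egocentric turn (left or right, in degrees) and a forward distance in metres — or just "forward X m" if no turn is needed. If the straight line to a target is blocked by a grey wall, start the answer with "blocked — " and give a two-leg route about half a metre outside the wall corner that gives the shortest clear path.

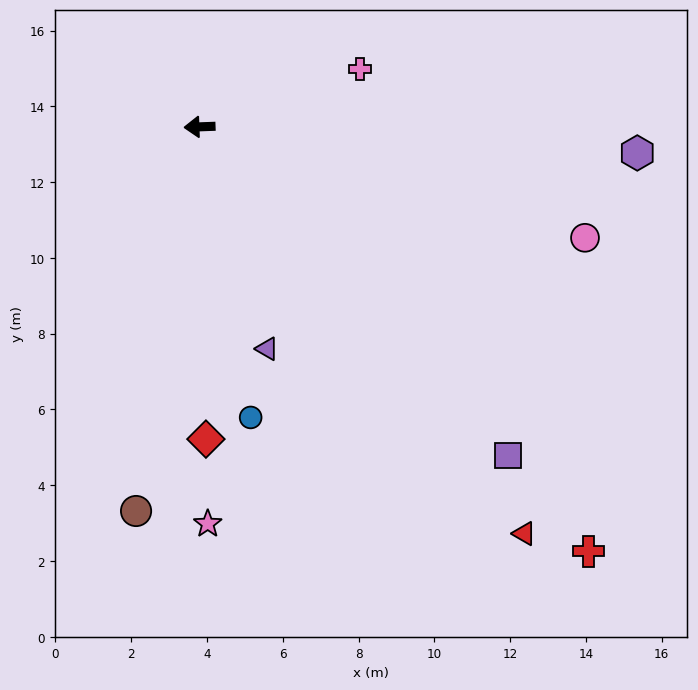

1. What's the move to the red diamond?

turn left 89°, forward 8.2 m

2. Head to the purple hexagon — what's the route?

turn left 175°, forward 11.6 m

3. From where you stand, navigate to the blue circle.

turn left 98°, forward 7.8 m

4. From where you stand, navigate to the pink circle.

turn left 162°, forward 10.6 m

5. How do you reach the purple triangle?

turn left 105°, forward 6.1 m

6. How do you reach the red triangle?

turn left 127°, forward 13.7 m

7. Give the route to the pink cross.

turn right 162°, forward 4.5 m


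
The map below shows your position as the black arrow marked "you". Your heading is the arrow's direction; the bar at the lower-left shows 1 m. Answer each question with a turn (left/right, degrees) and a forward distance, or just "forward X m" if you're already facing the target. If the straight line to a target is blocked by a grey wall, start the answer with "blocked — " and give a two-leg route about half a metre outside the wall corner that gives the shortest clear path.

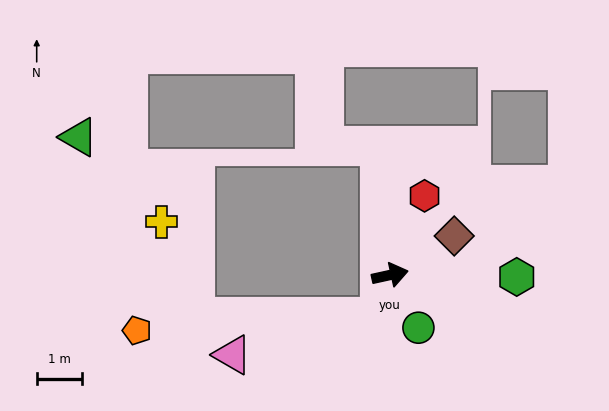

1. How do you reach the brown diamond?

turn left 19°, forward 1.7 m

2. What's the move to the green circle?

turn right 74°, forward 1.3 m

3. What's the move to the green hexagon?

turn right 13°, forward 2.8 m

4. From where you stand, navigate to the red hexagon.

turn left 54°, forward 1.9 m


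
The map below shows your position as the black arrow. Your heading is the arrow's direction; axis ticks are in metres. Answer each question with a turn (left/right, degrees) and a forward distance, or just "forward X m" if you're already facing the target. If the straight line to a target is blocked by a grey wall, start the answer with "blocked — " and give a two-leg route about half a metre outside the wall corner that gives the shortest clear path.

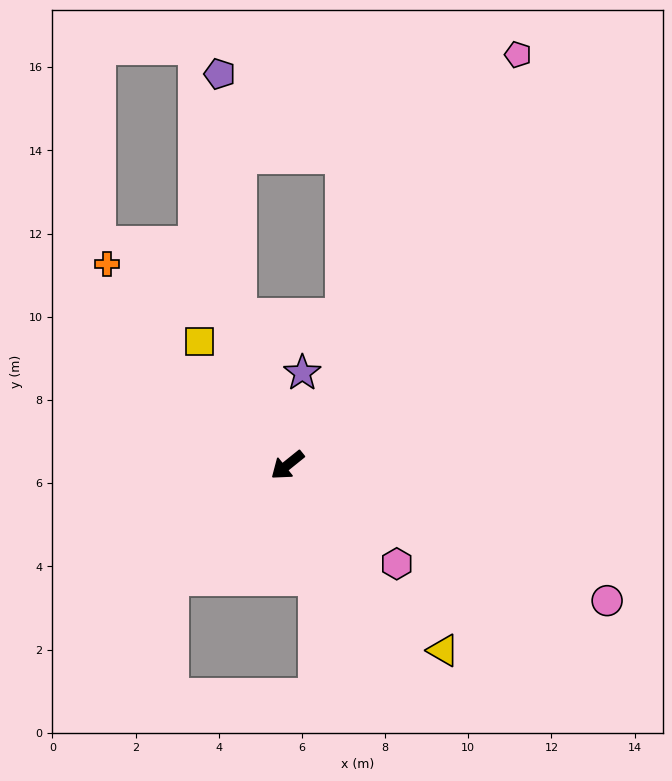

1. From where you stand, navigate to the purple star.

turn right 138°, forward 2.2 m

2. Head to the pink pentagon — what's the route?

turn right 158°, forward 11.3 m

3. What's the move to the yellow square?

turn right 93°, forward 3.6 m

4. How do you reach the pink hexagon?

turn left 99°, forward 3.5 m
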